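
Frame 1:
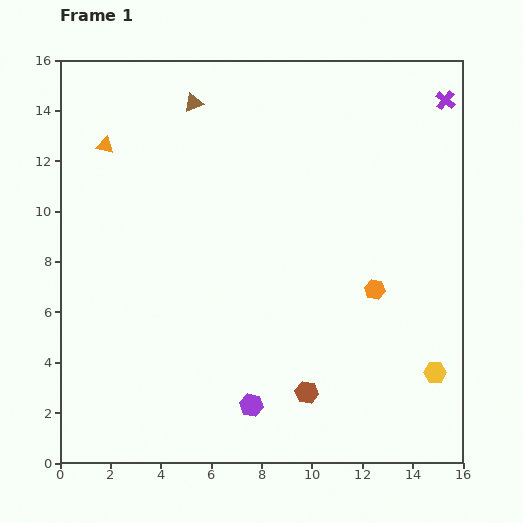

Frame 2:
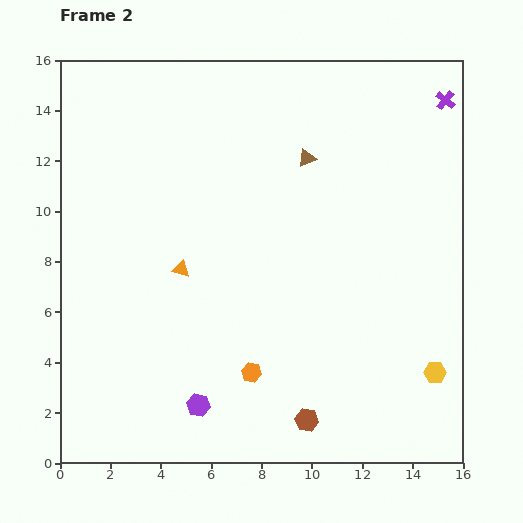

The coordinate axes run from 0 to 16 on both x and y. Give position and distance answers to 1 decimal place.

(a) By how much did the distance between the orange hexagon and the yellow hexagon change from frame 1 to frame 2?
+3.2

Distance in frame 1: 4.1. Distance in frame 2: 7.3.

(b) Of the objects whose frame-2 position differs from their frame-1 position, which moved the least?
the brown hexagon

(moved 1.1)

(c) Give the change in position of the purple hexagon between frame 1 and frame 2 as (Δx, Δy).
(-2.1, 0.0)

The purple hexagon was at (7.6, 2.3) in frame 1 and (5.5, 2.3) in frame 2.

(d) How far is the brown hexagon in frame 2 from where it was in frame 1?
1.1

The brown hexagon moved from (9.8, 2.8) to (9.8, 1.7), a distance of √(0.0² + 1.1²) ≈ 1.1.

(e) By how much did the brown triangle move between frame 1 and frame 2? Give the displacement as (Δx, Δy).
(4.5, -2.2)

The brown triangle was at (5.3, 14.3) in frame 1 and (9.8, 12.1) in frame 2.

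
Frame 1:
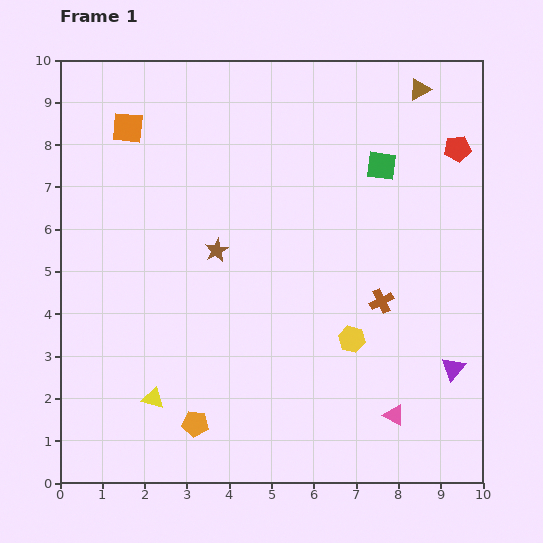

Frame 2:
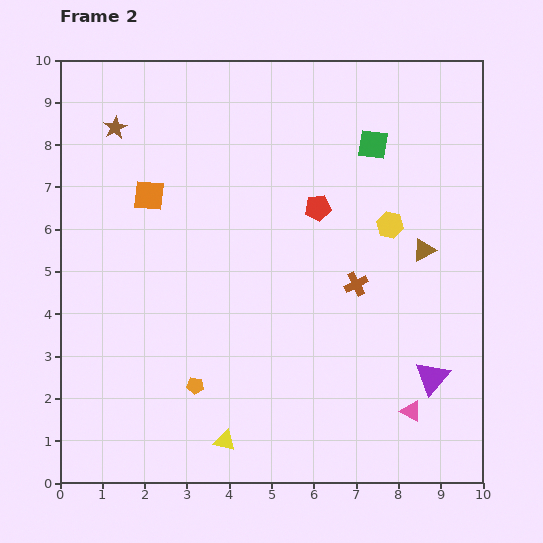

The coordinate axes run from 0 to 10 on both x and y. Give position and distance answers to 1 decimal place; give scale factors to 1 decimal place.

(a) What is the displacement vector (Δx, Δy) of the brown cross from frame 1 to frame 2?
(-0.6, 0.4)

The brown cross was at (7.6, 4.3) in frame 1 and (7.0, 4.7) in frame 2.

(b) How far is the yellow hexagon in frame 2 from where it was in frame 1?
2.8

The yellow hexagon moved from (6.9, 3.4) to (7.8, 6.1), a distance of √(0.9² + 2.7²) ≈ 2.8.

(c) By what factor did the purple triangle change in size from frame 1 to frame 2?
1.4×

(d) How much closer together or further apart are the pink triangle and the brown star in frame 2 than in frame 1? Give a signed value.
+4.0

Distance in frame 1: 5.7. Distance in frame 2: 9.7.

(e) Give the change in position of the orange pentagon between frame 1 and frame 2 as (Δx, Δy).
(0.0, 0.9)

The orange pentagon was at (3.2, 1.4) in frame 1 and (3.2, 2.3) in frame 2.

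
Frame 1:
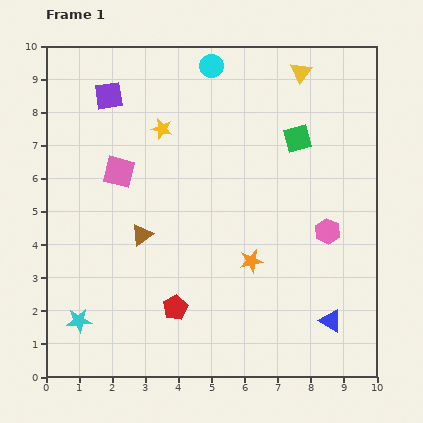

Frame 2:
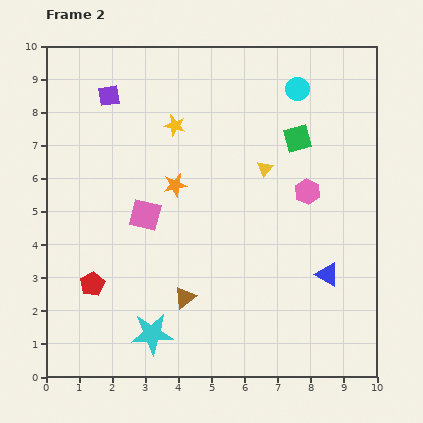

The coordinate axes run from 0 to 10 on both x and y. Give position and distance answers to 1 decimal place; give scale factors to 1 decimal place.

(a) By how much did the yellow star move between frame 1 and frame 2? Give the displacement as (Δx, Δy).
(0.4, 0.1)

The yellow star was at (3.5, 7.5) in frame 1 and (3.9, 7.6) in frame 2.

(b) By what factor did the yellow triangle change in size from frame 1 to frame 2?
0.7×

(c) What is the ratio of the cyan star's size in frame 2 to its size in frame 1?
1.7×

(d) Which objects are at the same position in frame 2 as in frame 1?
the purple square, the green square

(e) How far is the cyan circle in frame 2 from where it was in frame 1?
2.7

The cyan circle moved from (5.0, 9.4) to (7.6, 8.7), a distance of √(2.6² + 0.7²) ≈ 2.7.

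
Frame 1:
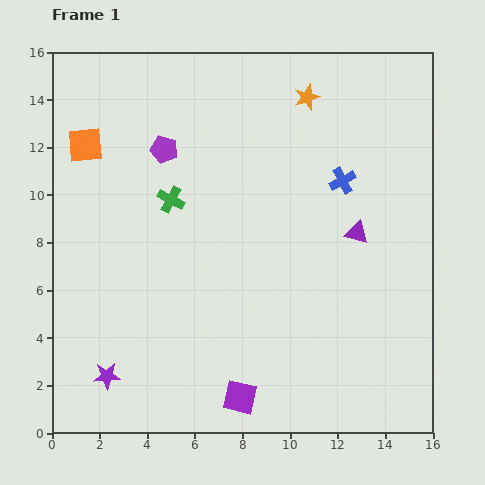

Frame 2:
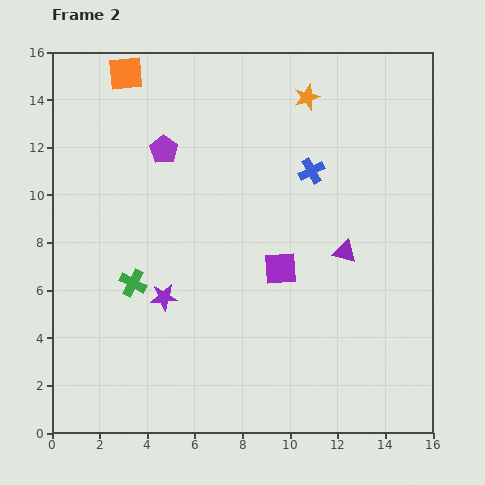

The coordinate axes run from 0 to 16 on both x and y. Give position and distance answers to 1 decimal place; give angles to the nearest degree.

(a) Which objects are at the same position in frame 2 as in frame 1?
the orange star, the purple pentagon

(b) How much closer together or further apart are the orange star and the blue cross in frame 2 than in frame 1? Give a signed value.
-0.7

Distance in frame 1: 3.8. Distance in frame 2: 3.1.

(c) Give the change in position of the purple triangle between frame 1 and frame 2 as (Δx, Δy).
(-0.5, -0.8)

The purple triangle was at (12.8, 8.4) in frame 1 and (12.3, 7.6) in frame 2.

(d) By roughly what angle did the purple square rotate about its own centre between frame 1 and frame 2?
16° counter-clockwise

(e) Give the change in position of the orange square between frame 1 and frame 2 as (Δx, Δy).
(1.7, 3.0)

The orange square was at (1.4, 12.1) in frame 1 and (3.1, 15.1) in frame 2.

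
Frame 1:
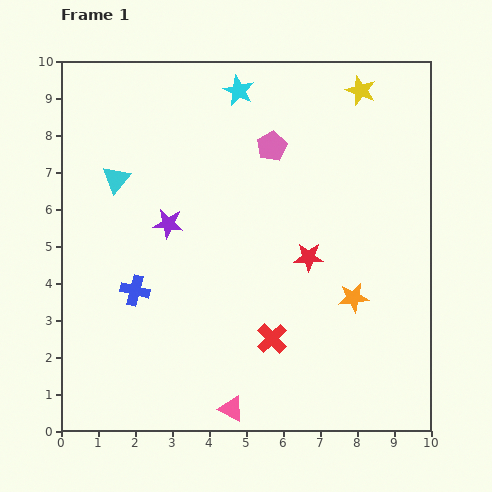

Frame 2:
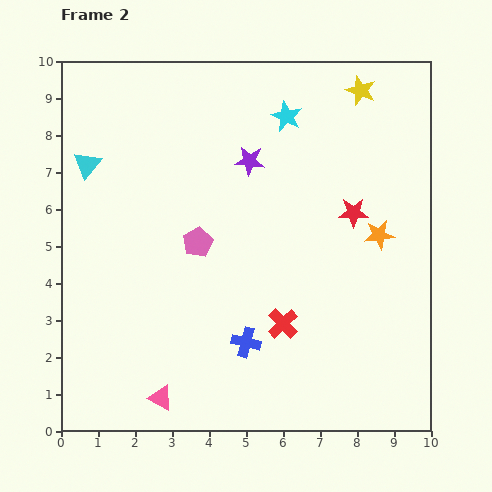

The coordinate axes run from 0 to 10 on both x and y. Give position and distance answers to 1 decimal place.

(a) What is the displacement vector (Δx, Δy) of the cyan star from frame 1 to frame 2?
(1.3, -0.7)

The cyan star was at (4.8, 9.2) in frame 1 and (6.1, 8.5) in frame 2.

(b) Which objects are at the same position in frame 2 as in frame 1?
the yellow star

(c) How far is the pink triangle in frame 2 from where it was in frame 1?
1.9

The pink triangle moved from (4.6, 0.6) to (2.7, 0.9), a distance of √(1.9² + 0.3²) ≈ 1.9.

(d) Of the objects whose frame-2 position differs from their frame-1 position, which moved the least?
the red cross

(moved 0.5)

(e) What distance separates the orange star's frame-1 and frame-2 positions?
1.8

The orange star moved from (7.9, 3.6) to (8.6, 5.3), a distance of √(0.7² + 1.7²) ≈ 1.8.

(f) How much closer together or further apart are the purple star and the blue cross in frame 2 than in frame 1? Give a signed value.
+2.9

Distance in frame 1: 2.0. Distance in frame 2: 4.9.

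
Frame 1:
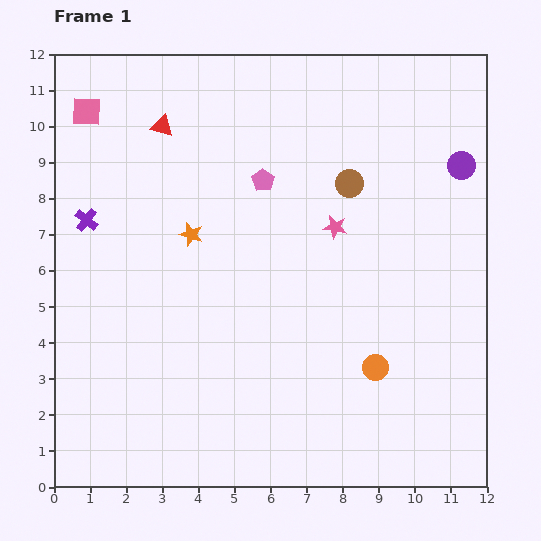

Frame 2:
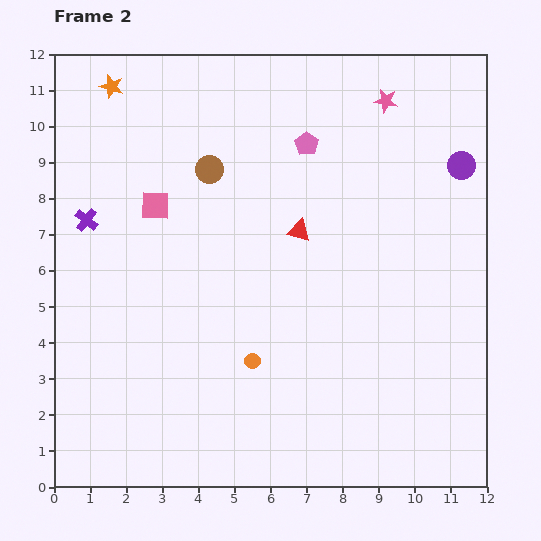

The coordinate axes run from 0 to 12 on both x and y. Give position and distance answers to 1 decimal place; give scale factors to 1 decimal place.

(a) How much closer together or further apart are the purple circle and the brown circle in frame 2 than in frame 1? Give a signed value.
+3.9

Distance in frame 1: 3.1. Distance in frame 2: 7.0.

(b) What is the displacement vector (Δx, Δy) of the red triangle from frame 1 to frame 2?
(3.8, -2.9)

The red triangle was at (3.0, 10.0) in frame 1 and (6.8, 7.1) in frame 2.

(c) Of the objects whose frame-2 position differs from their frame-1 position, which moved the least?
the pink pentagon

(moved 1.6)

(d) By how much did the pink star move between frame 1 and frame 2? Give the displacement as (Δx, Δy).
(1.4, 3.5)

The pink star was at (7.8, 7.2) in frame 1 and (9.2, 10.7) in frame 2.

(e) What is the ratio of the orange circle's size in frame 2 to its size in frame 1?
0.6×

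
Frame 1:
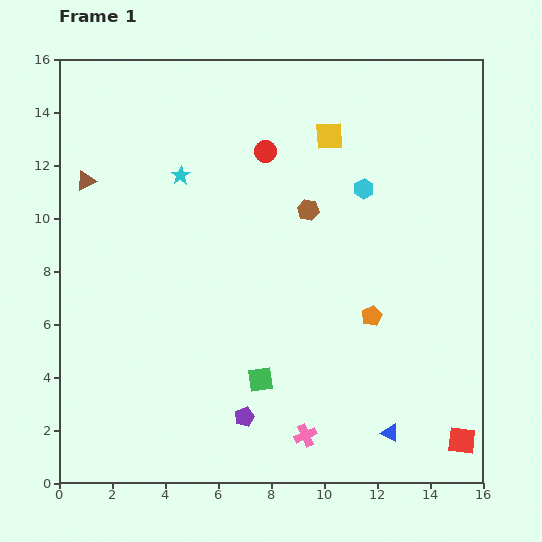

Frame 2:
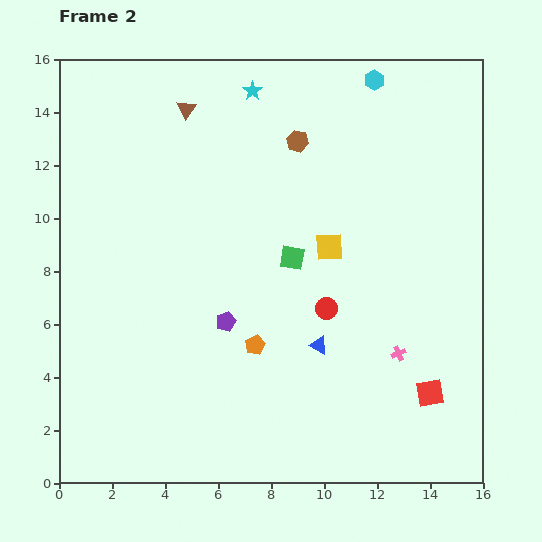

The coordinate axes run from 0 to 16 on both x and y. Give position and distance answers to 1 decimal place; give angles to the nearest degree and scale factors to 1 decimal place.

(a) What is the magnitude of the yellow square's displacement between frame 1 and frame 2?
4.2

The yellow square moved from (10.2, 13.1) to (10.2, 8.9), a distance of √(0.0² + 4.2²) ≈ 4.2.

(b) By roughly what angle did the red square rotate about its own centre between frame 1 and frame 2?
17° counter-clockwise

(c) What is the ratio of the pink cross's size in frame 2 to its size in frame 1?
0.7×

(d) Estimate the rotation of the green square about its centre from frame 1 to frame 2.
17° clockwise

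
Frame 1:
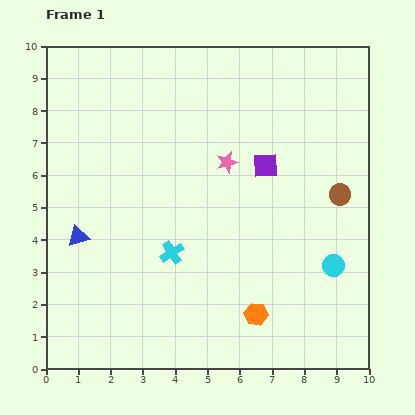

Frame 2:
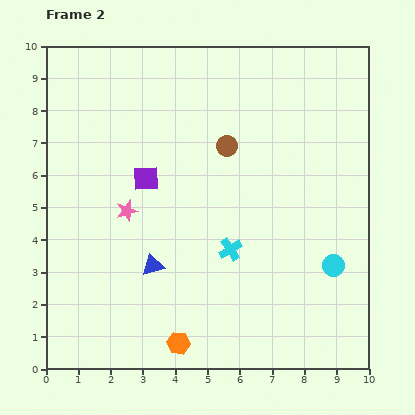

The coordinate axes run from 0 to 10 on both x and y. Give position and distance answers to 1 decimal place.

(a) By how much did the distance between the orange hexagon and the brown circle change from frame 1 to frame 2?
+1.8

Distance in frame 1: 4.5. Distance in frame 2: 6.3.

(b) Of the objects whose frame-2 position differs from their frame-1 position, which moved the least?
the cyan cross

(moved 1.8)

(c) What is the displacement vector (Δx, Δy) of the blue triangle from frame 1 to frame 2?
(2.3, -0.9)

The blue triangle was at (1.0, 4.1) in frame 1 and (3.3, 3.2) in frame 2.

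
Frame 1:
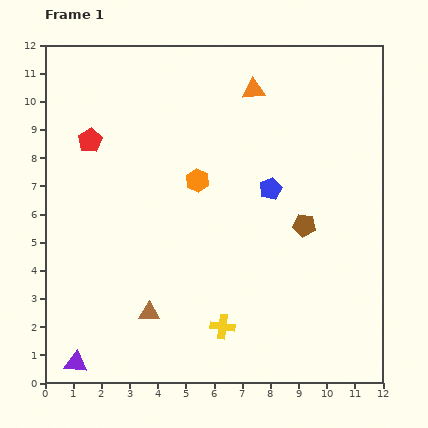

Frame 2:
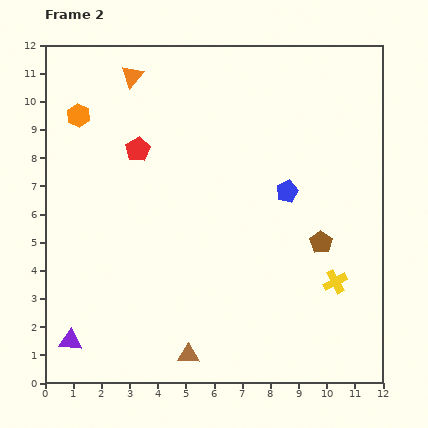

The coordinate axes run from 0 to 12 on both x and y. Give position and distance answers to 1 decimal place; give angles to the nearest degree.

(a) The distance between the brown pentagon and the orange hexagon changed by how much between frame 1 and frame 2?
+5.6

Distance in frame 1: 4.1. Distance in frame 2: 9.7.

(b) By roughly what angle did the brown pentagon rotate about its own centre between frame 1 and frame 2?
28° clockwise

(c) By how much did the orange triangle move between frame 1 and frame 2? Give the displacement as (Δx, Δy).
(-4.3, 0.5)

The orange triangle was at (7.4, 10.4) in frame 1 and (3.1, 10.9) in frame 2.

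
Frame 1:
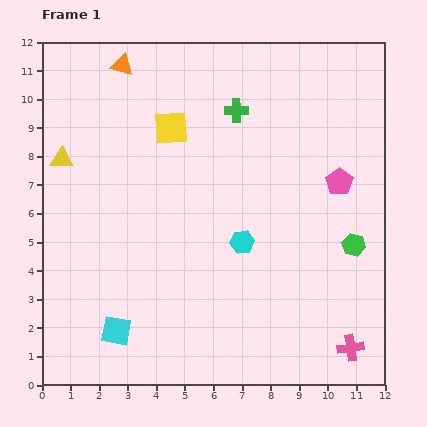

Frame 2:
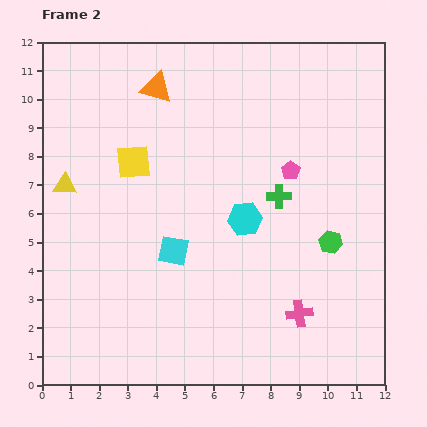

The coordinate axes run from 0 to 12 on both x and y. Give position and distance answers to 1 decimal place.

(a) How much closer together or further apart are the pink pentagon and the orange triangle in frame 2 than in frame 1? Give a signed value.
-3.1

Distance in frame 1: 8.6. Distance in frame 2: 5.5.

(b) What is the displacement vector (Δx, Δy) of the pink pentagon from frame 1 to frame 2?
(-1.7, 0.4)

The pink pentagon was at (10.4, 7.1) in frame 1 and (8.7, 7.5) in frame 2.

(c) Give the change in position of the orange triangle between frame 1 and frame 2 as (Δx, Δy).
(1.2, -0.8)

The orange triangle was at (2.8, 11.2) in frame 1 and (4.0, 10.4) in frame 2.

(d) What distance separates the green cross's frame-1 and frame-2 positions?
3.4

The green cross moved from (6.8, 9.6) to (8.3, 6.6), a distance of √(1.5² + 3.0²) ≈ 3.4.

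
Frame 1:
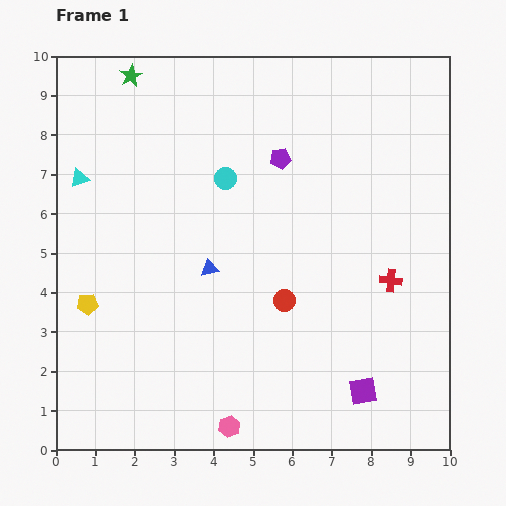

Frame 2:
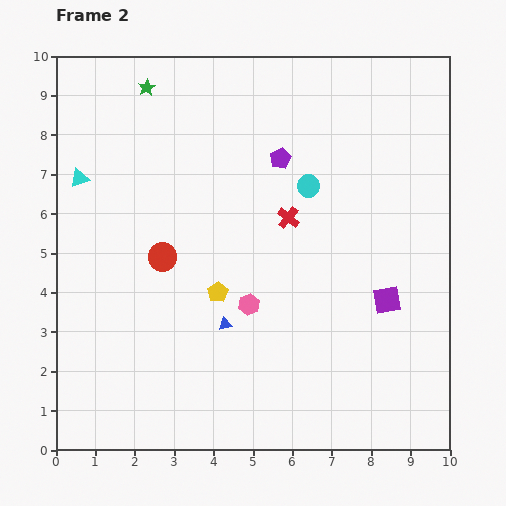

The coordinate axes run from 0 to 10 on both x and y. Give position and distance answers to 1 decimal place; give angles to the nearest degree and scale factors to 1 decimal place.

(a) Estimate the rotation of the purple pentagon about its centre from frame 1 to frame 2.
20° counter-clockwise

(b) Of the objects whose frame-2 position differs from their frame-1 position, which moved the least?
the green star

(moved 0.5)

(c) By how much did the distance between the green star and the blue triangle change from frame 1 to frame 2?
+1.0

Distance in frame 1: 5.3. Distance in frame 2: 6.3.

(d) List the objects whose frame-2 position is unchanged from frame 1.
the purple pentagon, the cyan triangle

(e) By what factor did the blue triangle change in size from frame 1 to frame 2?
0.7×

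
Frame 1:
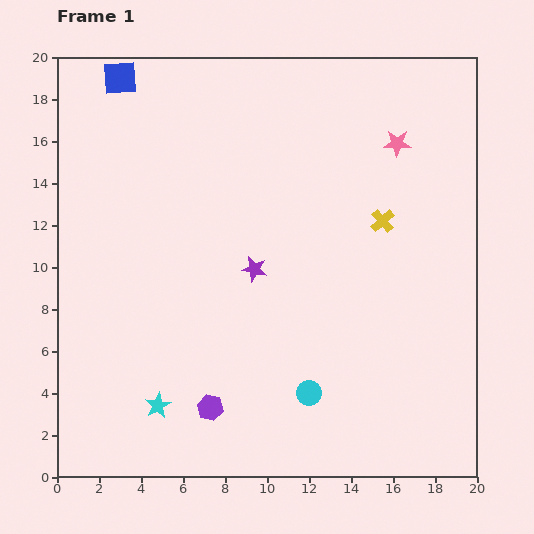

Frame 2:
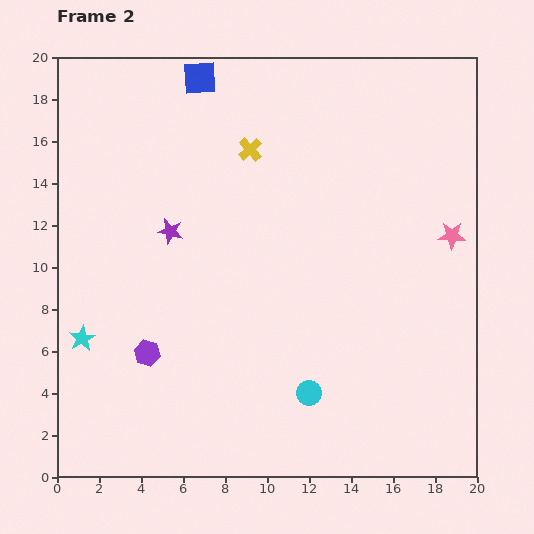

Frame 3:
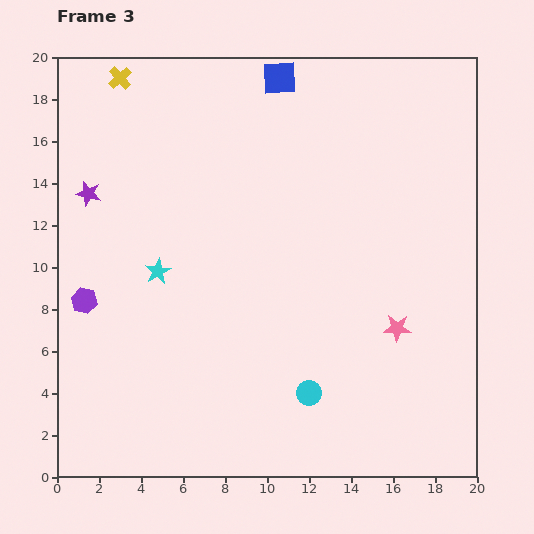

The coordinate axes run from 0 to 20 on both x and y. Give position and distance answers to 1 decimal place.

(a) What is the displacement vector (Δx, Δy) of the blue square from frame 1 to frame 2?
(3.8, 0.0)

The blue square was at (3.0, 19.0) in frame 1 and (6.8, 19.0) in frame 2.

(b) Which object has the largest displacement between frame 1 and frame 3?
the yellow cross

(moved 14.2; next 8.8)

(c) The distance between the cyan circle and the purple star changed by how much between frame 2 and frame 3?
+4.1

Distance in frame 2: 10.1. Distance in frame 3: 14.2.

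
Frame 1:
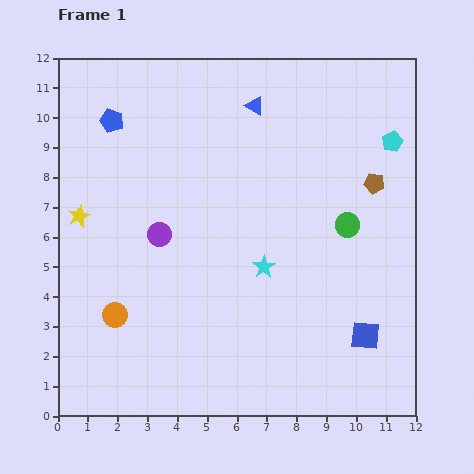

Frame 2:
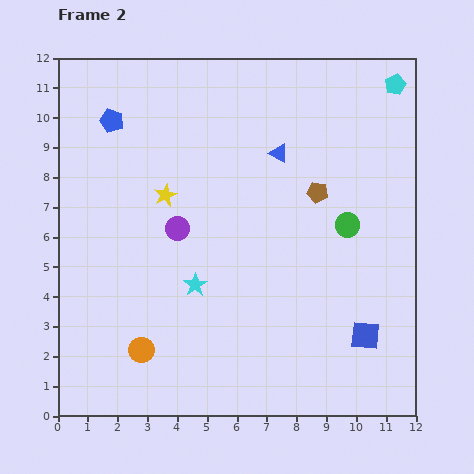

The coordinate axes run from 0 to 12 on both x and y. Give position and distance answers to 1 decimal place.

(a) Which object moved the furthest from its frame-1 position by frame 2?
the yellow star

(moved 3.0; next 2.4)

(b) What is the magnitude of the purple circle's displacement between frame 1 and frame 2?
0.6

The purple circle moved from (3.4, 6.1) to (4.0, 6.3), a distance of √(0.6² + 0.2²) ≈ 0.6.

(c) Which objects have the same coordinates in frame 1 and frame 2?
the blue square, the green circle, the blue pentagon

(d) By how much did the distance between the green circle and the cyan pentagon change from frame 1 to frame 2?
+1.8

Distance in frame 1: 3.2. Distance in frame 2: 5.0.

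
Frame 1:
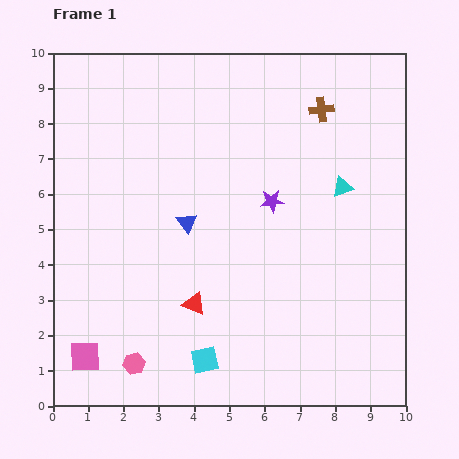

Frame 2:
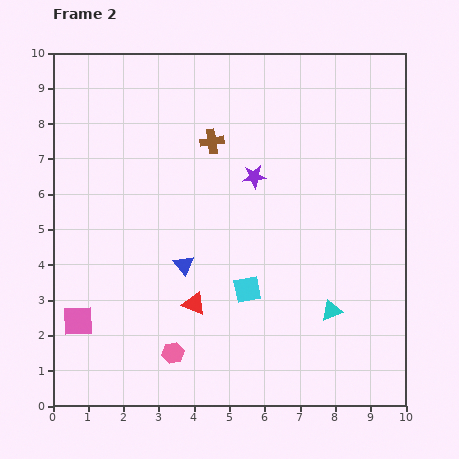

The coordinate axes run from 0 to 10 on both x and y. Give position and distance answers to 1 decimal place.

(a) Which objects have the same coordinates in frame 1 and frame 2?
the red triangle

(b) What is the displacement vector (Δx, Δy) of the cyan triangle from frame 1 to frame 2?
(-0.3, -3.5)

The cyan triangle was at (8.2, 6.2) in frame 1 and (7.9, 2.7) in frame 2.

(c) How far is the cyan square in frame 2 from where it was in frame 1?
2.3

The cyan square moved from (4.3, 1.3) to (5.5, 3.3), a distance of √(1.2² + 2.0²) ≈ 2.3.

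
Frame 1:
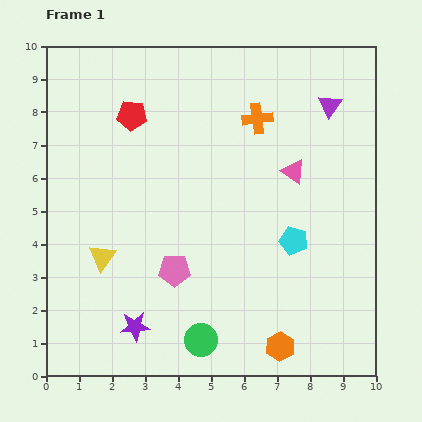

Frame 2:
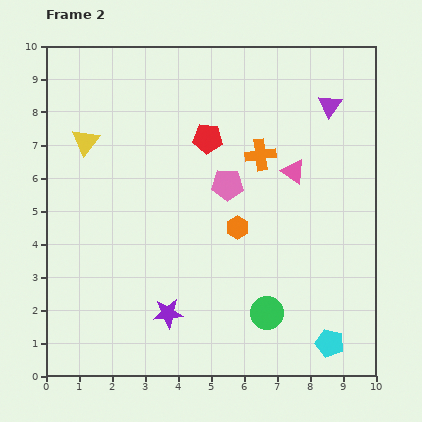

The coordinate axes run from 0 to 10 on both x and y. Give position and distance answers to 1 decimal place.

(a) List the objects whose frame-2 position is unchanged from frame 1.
the pink triangle, the purple triangle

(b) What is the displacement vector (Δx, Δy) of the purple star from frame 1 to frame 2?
(1.0, 0.4)

The purple star was at (2.7, 1.5) in frame 1 and (3.7, 1.9) in frame 2.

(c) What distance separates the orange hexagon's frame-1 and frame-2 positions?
3.8

The orange hexagon moved from (7.1, 0.9) to (5.8, 4.5), a distance of √(1.3² + 3.6²) ≈ 3.8.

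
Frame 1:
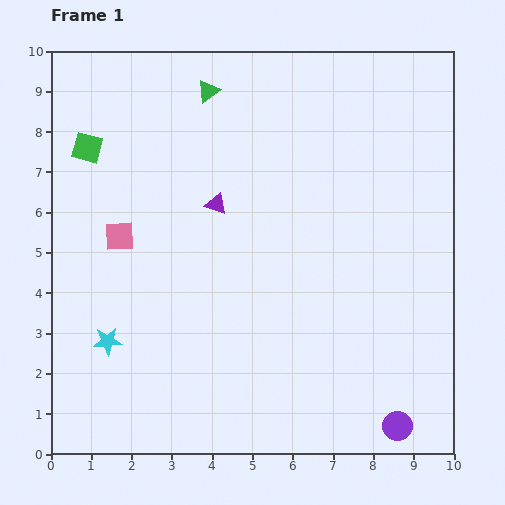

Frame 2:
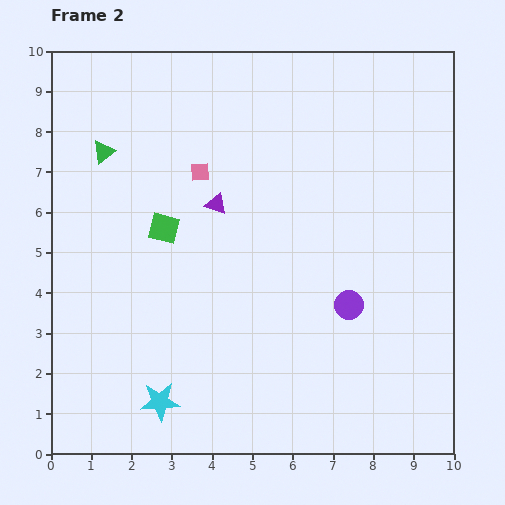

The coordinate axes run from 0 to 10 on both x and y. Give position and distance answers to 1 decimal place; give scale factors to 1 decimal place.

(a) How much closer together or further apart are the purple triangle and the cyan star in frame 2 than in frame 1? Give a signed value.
+0.8

Distance in frame 1: 4.3. Distance in frame 2: 5.1.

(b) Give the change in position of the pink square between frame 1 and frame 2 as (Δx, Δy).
(2.0, 1.6)

The pink square was at (1.7, 5.4) in frame 1 and (3.7, 7.0) in frame 2.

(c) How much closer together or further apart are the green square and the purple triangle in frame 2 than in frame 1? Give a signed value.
-2.1

Distance in frame 1: 3.5. Distance in frame 2: 1.4.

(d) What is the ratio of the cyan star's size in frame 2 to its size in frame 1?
1.4×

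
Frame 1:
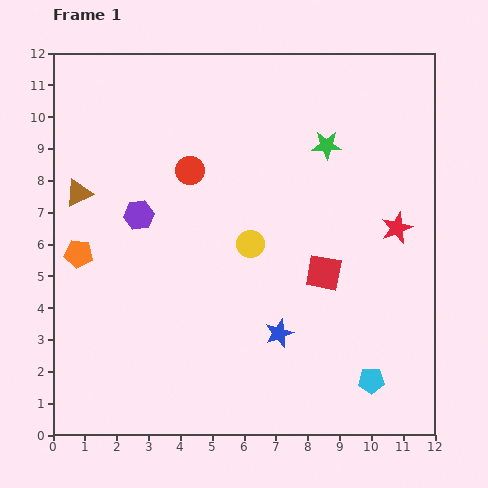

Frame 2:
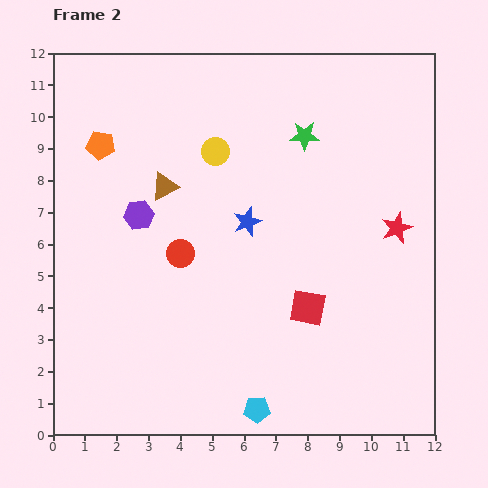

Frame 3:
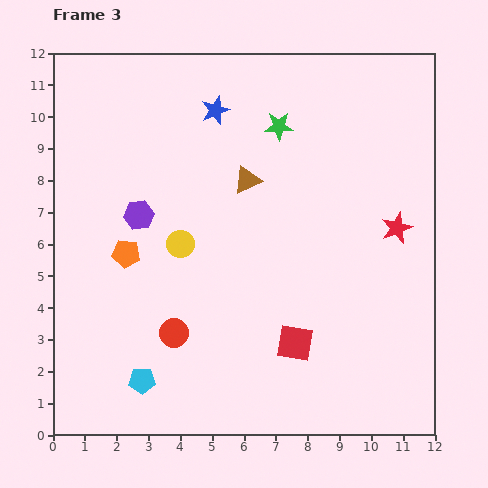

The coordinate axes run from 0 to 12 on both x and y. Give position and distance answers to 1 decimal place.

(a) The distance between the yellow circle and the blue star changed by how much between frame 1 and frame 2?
-0.5

Distance in frame 1: 2.9. Distance in frame 2: 2.4.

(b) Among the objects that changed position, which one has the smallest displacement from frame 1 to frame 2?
the green star

(moved 0.8)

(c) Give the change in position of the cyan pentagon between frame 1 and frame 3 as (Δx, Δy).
(-7.2, 0.0)

The cyan pentagon was at (10.0, 1.7) in frame 1 and (2.8, 1.7) in frame 3.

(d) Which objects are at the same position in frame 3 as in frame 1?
the red star, the purple hexagon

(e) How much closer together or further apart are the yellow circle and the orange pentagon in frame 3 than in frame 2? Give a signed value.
-1.9

Distance in frame 2: 3.6. Distance in frame 3: 1.7.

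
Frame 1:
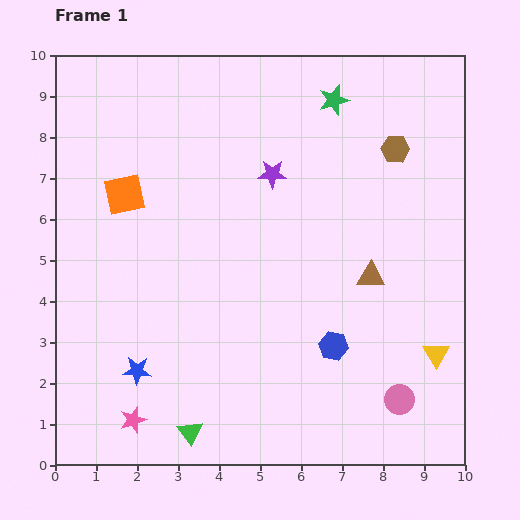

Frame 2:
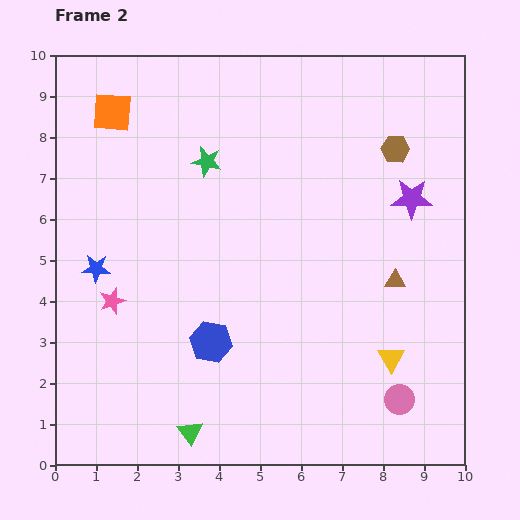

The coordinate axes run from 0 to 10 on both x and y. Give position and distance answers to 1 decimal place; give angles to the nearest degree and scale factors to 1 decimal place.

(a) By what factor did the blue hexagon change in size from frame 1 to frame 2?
1.4×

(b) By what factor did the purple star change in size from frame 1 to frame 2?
1.4×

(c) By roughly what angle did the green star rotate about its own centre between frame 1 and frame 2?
28° clockwise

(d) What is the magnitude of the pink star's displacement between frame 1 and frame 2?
2.9

The pink star moved from (1.9, 1.1) to (1.4, 4.0), a distance of √(0.5² + 2.9²) ≈ 2.9.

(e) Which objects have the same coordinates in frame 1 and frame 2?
the brown hexagon, the green triangle, the pink circle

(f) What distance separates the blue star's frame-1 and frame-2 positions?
2.7

The blue star moved from (2.0, 2.3) to (1.0, 4.8), a distance of √(1.0² + 2.5²) ≈ 2.7.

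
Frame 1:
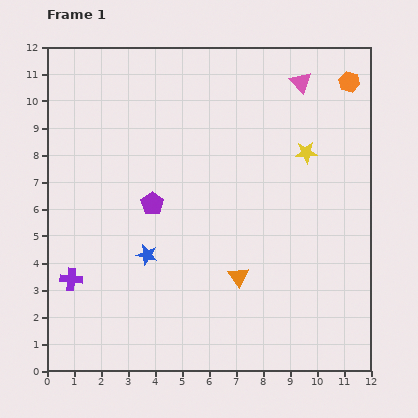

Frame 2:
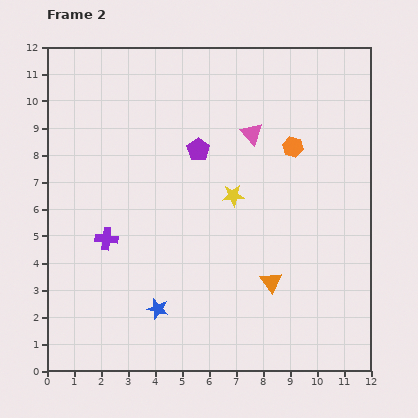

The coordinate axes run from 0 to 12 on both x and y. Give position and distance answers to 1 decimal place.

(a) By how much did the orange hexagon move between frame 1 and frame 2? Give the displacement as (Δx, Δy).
(-2.1, -2.4)

The orange hexagon was at (11.2, 10.7) in frame 1 and (9.1, 8.3) in frame 2.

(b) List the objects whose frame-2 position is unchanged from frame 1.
none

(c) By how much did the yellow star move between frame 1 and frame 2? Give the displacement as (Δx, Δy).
(-2.7, -1.6)

The yellow star was at (9.6, 8.1) in frame 1 and (6.9, 6.5) in frame 2.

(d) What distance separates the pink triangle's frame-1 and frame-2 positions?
2.6

The pink triangle moved from (9.4, 10.7) to (7.6, 8.8), a distance of √(1.8² + 1.9²) ≈ 2.6.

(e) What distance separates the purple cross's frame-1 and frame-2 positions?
2.0

The purple cross moved from (0.9, 3.4) to (2.2, 4.9), a distance of √(1.3² + 1.5²) ≈ 2.0.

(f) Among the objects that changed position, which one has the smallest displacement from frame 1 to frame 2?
the orange triangle

(moved 1.2)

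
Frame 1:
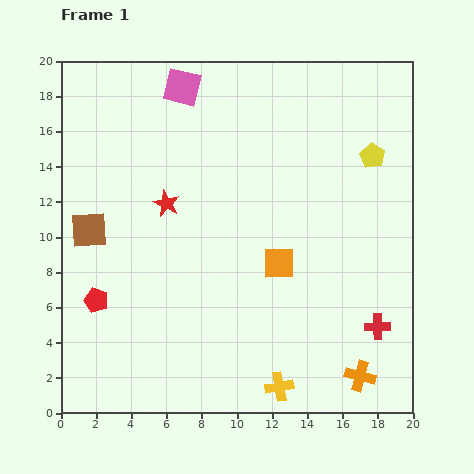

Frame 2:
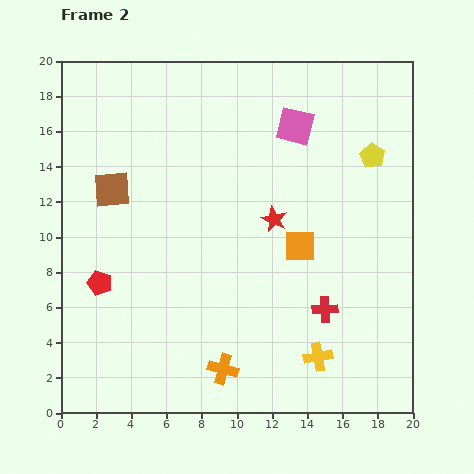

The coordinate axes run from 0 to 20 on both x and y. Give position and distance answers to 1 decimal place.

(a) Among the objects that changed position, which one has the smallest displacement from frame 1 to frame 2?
the red pentagon

(moved 1.0)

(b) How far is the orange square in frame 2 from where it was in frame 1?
1.6

The orange square moved from (12.4, 8.5) to (13.6, 9.5), a distance of √(1.2² + 1.0²) ≈ 1.6.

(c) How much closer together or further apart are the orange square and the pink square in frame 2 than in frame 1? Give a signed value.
-4.6

Distance in frame 1: 11.4. Distance in frame 2: 6.8.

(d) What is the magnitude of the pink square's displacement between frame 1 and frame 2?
6.8

The pink square moved from (6.9, 18.5) to (13.3, 16.3), a distance of √(6.4² + 2.2²) ≈ 6.8.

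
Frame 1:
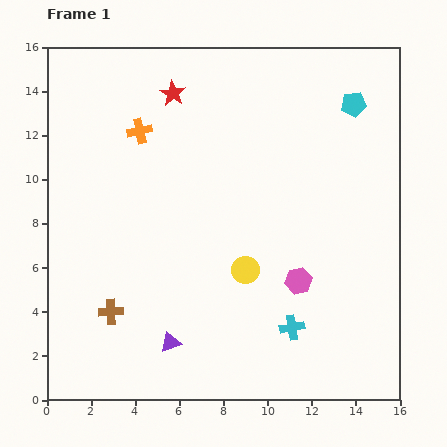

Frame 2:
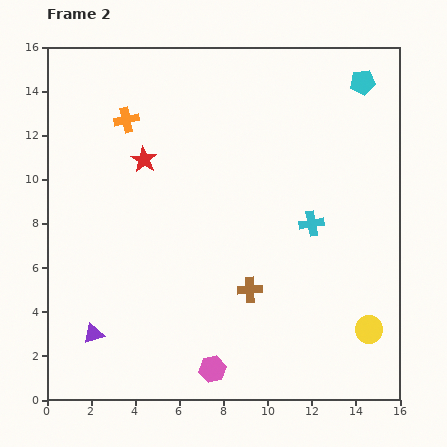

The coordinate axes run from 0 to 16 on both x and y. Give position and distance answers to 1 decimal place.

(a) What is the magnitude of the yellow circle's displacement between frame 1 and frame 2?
6.2

The yellow circle moved from (9.0, 5.9) to (14.6, 3.2), a distance of √(5.6² + 2.7²) ≈ 6.2.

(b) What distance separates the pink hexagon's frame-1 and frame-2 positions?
5.6

The pink hexagon moved from (11.4, 5.4) to (7.5, 1.4), a distance of √(3.9² + 4.0²) ≈ 5.6.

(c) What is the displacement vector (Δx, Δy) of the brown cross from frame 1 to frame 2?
(6.3, 1.0)

The brown cross was at (2.9, 4.0) in frame 1 and (9.2, 5.0) in frame 2.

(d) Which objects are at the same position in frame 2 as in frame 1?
none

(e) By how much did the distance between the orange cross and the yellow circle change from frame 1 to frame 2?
+6.6

Distance in frame 1: 7.9. Distance in frame 2: 14.5.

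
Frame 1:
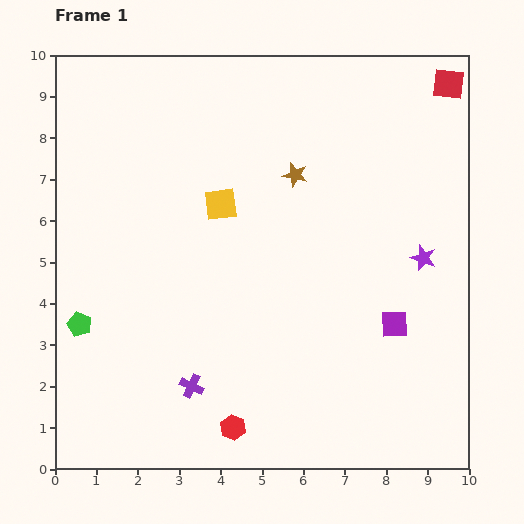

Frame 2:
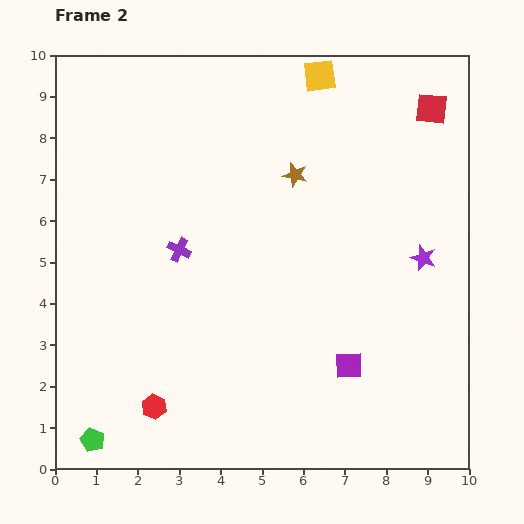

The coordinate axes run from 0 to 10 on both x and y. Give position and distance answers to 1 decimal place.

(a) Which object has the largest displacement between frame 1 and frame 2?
the yellow square

(moved 3.9; next 3.3)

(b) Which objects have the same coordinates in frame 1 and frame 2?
the brown star, the purple star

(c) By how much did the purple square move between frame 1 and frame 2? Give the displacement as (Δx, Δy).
(-1.1, -1.0)

The purple square was at (8.2, 3.5) in frame 1 and (7.1, 2.5) in frame 2.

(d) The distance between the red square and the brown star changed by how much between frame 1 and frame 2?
-0.6

Distance in frame 1: 4.3. Distance in frame 2: 3.7.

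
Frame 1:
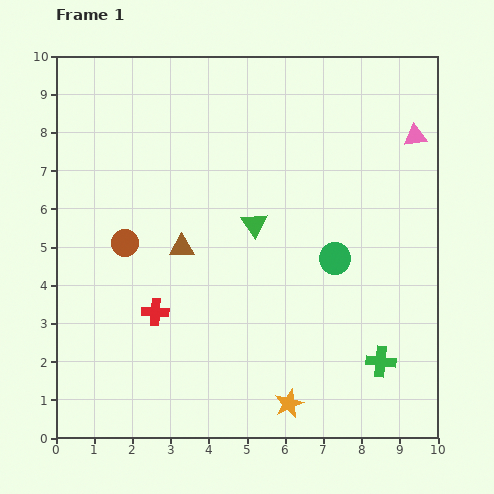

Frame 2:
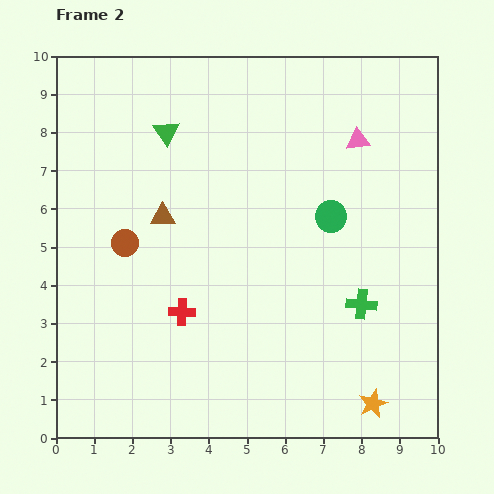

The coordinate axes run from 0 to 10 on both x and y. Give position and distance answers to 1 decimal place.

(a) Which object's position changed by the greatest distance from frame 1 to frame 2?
the green triangle

(moved 3.3; next 2.2)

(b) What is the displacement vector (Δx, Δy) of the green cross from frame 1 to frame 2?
(-0.5, 1.5)

The green cross was at (8.5, 2.0) in frame 1 and (8.0, 3.5) in frame 2.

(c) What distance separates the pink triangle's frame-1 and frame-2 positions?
1.5

The pink triangle moved from (9.4, 7.9) to (7.9, 7.8), a distance of √(1.5² + 0.1²) ≈ 1.5.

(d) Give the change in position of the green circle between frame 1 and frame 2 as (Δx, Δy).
(-0.1, 1.1)

The green circle was at (7.3, 4.7) in frame 1 and (7.2, 5.8) in frame 2.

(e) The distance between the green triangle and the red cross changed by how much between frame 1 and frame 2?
+1.2

Distance in frame 1: 3.5. Distance in frame 2: 4.7.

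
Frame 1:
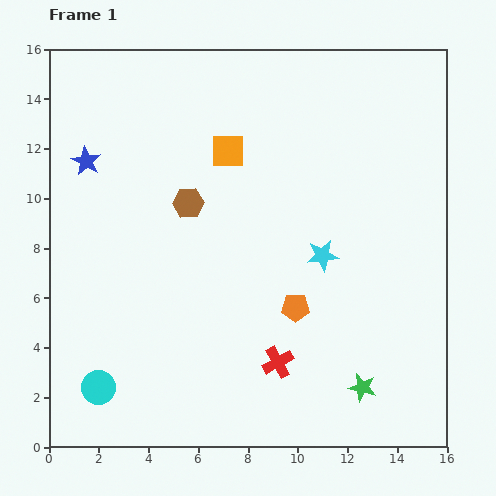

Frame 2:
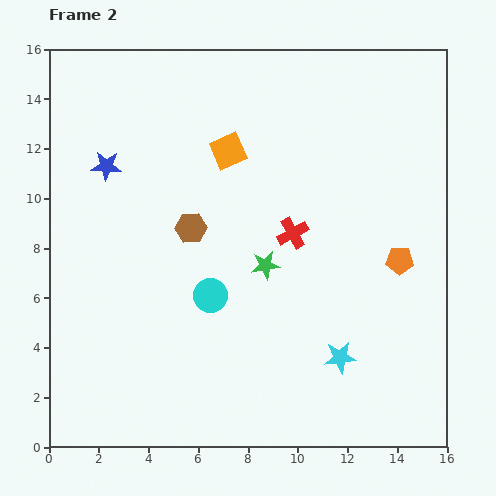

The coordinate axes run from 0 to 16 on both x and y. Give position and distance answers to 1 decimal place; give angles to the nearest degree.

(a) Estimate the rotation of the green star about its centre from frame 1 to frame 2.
21° counter-clockwise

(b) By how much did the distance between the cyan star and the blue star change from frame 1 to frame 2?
+2.0

Distance in frame 1: 10.2. Distance in frame 2: 12.2.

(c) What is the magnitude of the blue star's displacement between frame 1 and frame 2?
0.8

The blue star moved from (1.5, 11.5) to (2.3, 11.3), a distance of √(0.8² + 0.2²) ≈ 0.8.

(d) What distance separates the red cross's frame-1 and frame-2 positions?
5.2

The red cross moved from (9.2, 3.4) to (9.8, 8.6), a distance of √(0.6² + 5.2²) ≈ 5.2.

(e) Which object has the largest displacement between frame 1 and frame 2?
the green star

(moved 6.3; next 5.8)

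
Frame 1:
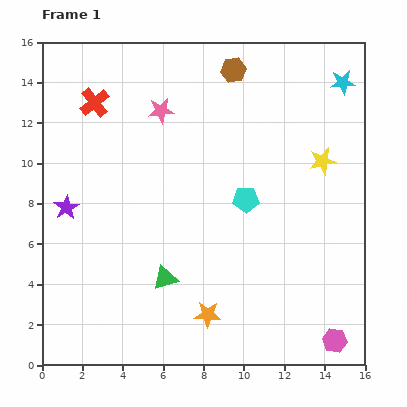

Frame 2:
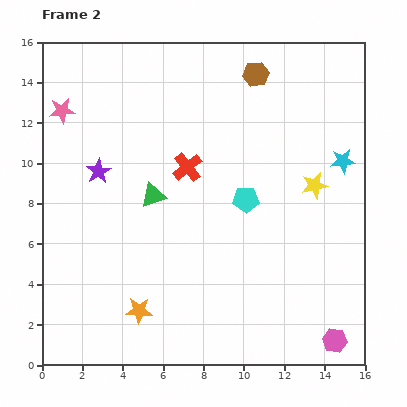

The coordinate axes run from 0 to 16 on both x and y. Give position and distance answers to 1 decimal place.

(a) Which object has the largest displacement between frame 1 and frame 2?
the red cross

(moved 5.6; next 4.9)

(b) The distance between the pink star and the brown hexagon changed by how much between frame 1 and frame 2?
+5.7

Distance in frame 1: 4.1. Distance in frame 2: 9.8.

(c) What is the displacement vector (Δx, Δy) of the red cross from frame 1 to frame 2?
(4.6, -3.2)

The red cross was at (2.6, 13.0) in frame 1 and (7.2, 9.8) in frame 2.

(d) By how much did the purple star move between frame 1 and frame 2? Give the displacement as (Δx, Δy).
(1.6, 1.8)

The purple star was at (1.2, 7.8) in frame 1 and (2.8, 9.6) in frame 2.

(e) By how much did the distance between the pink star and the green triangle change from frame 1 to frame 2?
-2.1

Distance in frame 1: 8.3. Distance in frame 2: 6.2.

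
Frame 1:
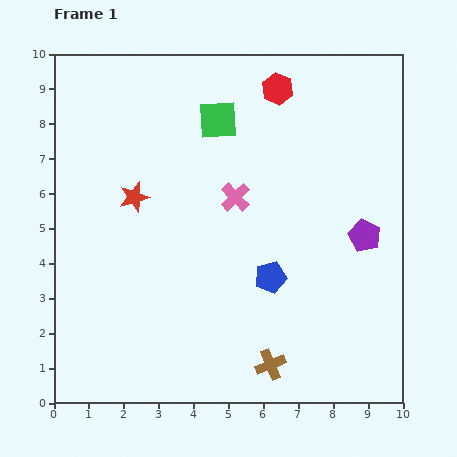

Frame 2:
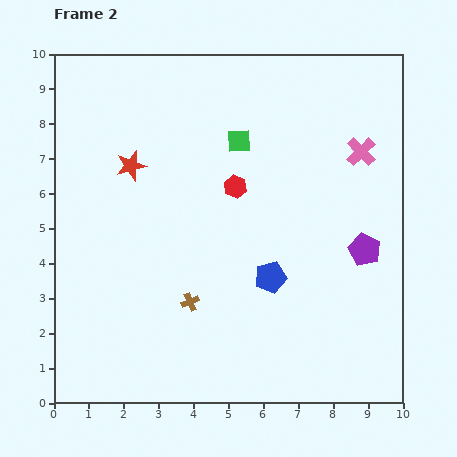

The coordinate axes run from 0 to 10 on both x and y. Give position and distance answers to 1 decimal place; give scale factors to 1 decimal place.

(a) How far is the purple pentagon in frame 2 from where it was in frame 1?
0.4

The purple pentagon moved from (8.9, 4.8) to (8.9, 4.4), a distance of √(0.0² + 0.4²) ≈ 0.4.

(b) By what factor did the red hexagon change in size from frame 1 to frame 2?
0.7×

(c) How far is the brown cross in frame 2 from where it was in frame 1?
2.9

The brown cross moved from (6.2, 1.1) to (3.9, 2.9), a distance of √(2.3² + 1.8²) ≈ 2.9.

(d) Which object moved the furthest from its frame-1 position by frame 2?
the pink cross

(moved 3.8; next 3.0)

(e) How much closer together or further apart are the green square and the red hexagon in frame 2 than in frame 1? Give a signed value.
-0.6

Distance in frame 1: 1.9. Distance in frame 2: 1.3.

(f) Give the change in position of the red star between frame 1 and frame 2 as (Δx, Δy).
(-0.1, 0.9)

The red star was at (2.3, 5.9) in frame 1 and (2.2, 6.8) in frame 2.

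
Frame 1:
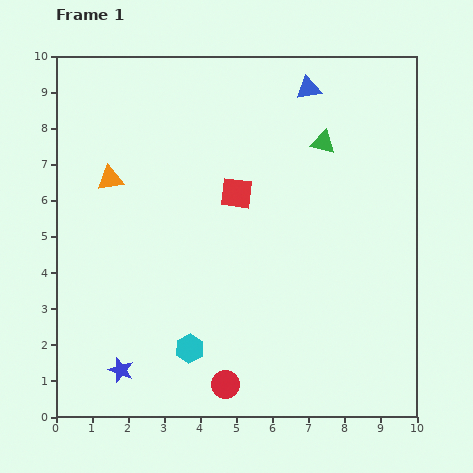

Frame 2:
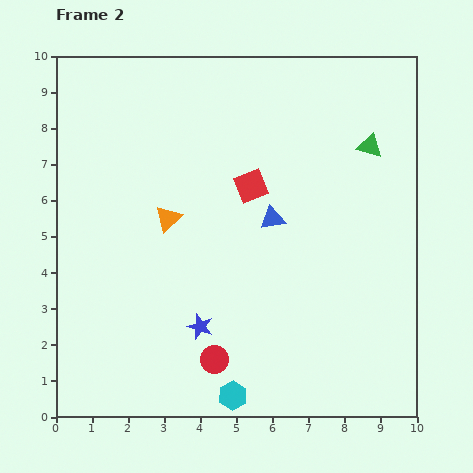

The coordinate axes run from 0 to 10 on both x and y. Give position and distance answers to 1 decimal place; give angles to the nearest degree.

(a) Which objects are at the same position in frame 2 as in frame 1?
none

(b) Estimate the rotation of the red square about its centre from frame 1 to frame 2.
30° counter-clockwise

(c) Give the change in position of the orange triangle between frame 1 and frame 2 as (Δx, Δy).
(1.6, -1.1)

The orange triangle was at (1.5, 6.6) in frame 1 and (3.1, 5.5) in frame 2.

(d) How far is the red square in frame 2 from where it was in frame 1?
0.4

The red square moved from (5.0, 6.2) to (5.4, 6.4), a distance of √(0.4² + 0.2²) ≈ 0.4.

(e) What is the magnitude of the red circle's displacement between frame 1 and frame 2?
0.8

The red circle moved from (4.7, 0.9) to (4.4, 1.6), a distance of √(0.3² + 0.7²) ≈ 0.8.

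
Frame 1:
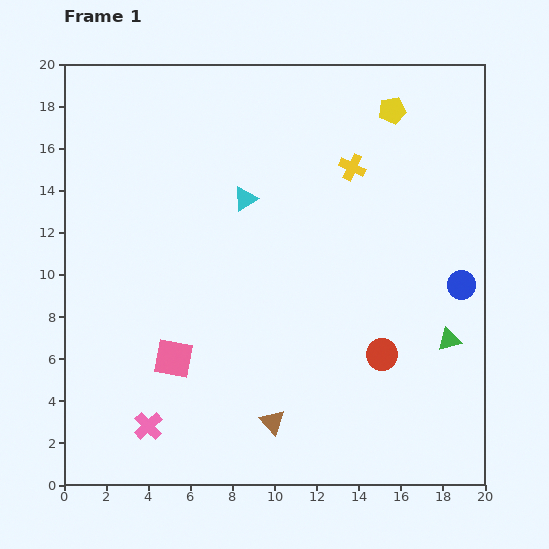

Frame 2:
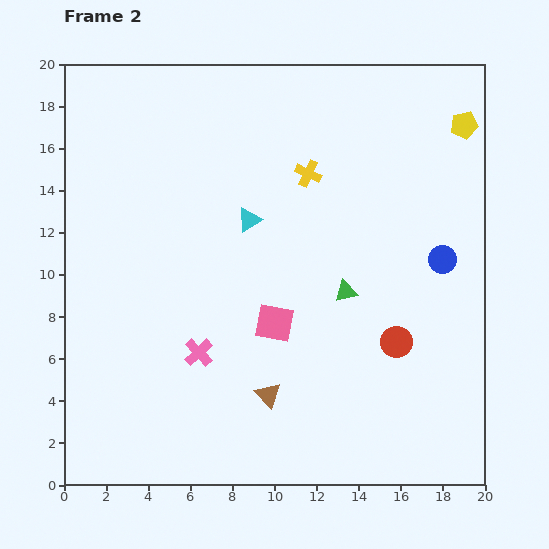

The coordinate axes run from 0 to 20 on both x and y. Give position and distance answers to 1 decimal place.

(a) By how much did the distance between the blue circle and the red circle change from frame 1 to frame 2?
-0.5

Distance in frame 1: 5.0. Distance in frame 2: 4.5.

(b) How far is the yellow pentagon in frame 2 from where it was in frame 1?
3.5

The yellow pentagon moved from (15.6, 17.8) to (19.0, 17.1), a distance of √(3.4² + 0.7²) ≈ 3.5.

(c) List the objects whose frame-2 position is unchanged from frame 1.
none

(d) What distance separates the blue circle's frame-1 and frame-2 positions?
1.5

The blue circle moved from (18.9, 9.5) to (18.0, 10.7), a distance of √(0.9² + 1.2²) ≈ 1.5.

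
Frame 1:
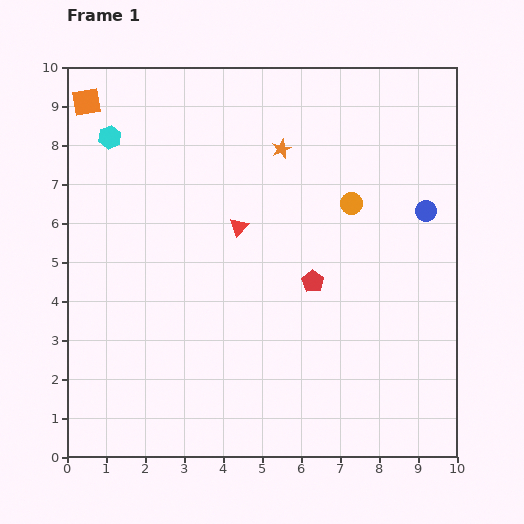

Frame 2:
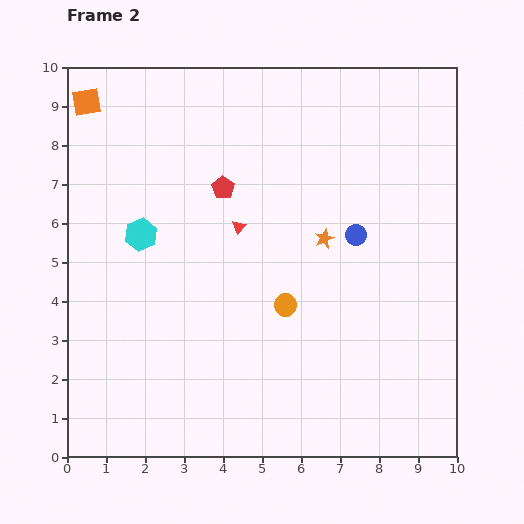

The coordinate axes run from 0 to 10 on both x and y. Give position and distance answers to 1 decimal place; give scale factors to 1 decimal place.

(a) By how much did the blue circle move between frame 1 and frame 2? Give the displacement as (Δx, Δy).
(-1.8, -0.6)

The blue circle was at (9.2, 6.3) in frame 1 and (7.4, 5.7) in frame 2.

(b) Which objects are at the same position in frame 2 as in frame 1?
the orange square, the red triangle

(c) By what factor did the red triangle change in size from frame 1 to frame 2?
0.7×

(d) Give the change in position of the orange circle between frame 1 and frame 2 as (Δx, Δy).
(-1.7, -2.6)

The orange circle was at (7.3, 6.5) in frame 1 and (5.6, 3.9) in frame 2.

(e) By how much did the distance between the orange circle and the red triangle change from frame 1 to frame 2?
-0.7

Distance in frame 1: 3.0. Distance in frame 2: 2.3.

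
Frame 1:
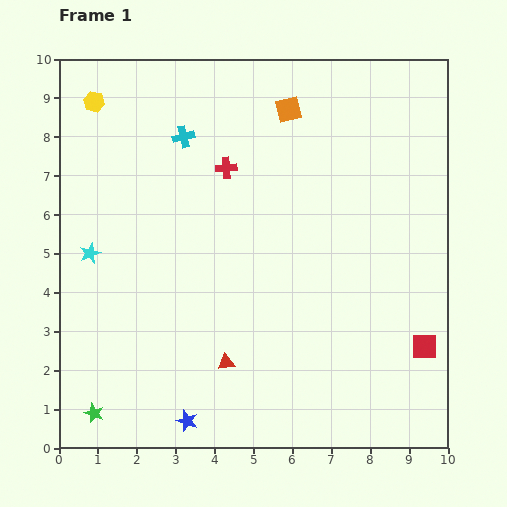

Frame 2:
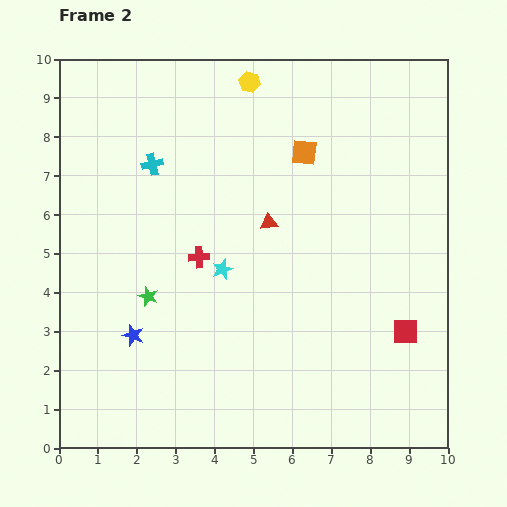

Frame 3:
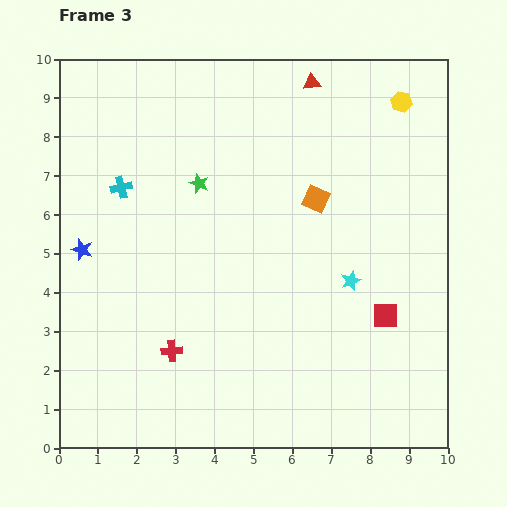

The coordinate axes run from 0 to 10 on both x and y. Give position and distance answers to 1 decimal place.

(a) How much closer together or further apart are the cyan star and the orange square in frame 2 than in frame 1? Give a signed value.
-2.6

Distance in frame 1: 6.3. Distance in frame 2: 3.7.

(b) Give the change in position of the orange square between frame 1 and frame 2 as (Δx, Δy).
(0.4, -1.1)

The orange square was at (5.9, 8.7) in frame 1 and (6.3, 7.6) in frame 2.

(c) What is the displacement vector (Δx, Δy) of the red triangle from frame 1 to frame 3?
(2.2, 7.2)

The red triangle was at (4.3, 2.2) in frame 1 and (6.5, 9.4) in frame 3.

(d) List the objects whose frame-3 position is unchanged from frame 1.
none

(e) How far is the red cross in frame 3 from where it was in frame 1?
4.9

The red cross moved from (4.3, 7.2) to (2.9, 2.5), a distance of √(1.4² + 4.7²) ≈ 4.9.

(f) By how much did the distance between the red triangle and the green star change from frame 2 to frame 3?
+0.3

Distance in frame 2: 3.6. Distance in frame 3: 3.9.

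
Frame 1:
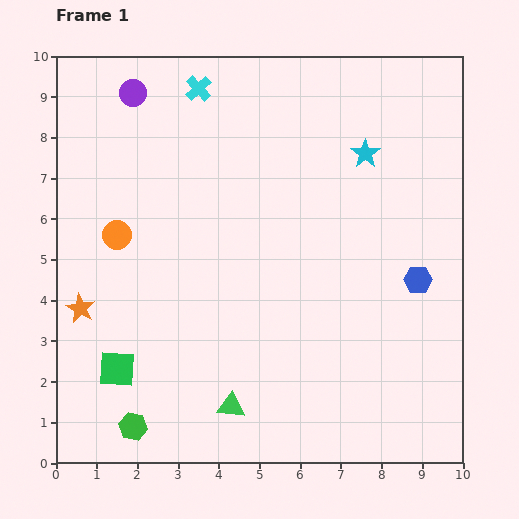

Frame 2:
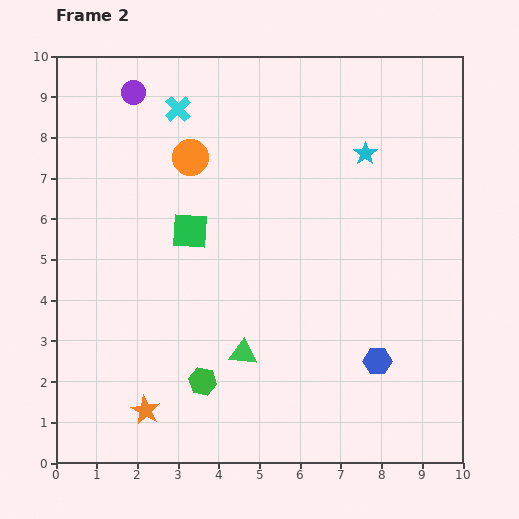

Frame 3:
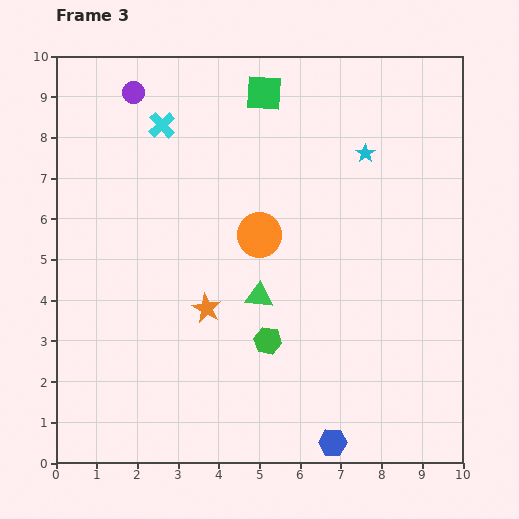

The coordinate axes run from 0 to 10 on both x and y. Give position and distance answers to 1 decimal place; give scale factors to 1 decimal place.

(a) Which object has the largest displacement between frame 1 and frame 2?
the green square

(moved 3.8; next 3.0)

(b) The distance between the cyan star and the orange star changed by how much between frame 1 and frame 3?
-2.6

Distance in frame 1: 8.0. Distance in frame 3: 5.4.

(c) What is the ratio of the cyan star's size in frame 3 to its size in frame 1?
0.7×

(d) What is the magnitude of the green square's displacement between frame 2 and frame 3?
3.8

The green square moved from (3.3, 5.7) to (5.1, 9.1), a distance of √(1.8² + 3.4²) ≈ 3.8.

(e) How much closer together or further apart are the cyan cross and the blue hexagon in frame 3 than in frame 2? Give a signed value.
+1.0

Distance in frame 2: 7.9. Distance in frame 3: 8.9.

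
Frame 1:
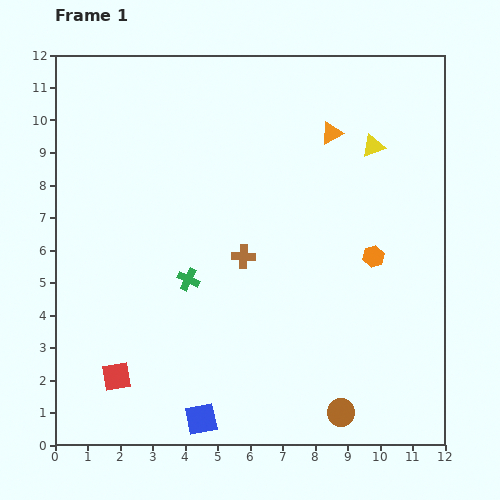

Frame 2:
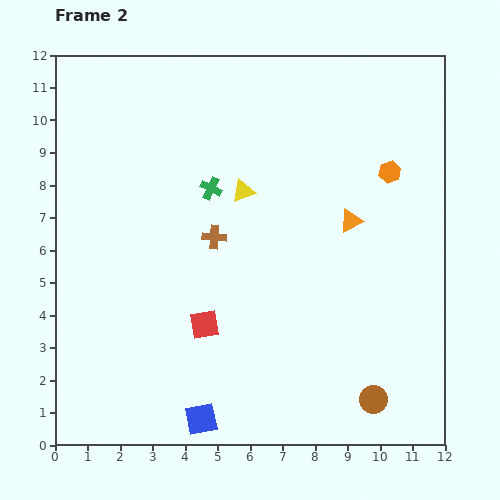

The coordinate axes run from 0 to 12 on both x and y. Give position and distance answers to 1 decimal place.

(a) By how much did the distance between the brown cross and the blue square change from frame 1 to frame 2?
+0.4

Distance in frame 1: 5.2. Distance in frame 2: 5.6.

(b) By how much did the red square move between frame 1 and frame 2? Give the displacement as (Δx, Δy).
(2.7, 1.6)

The red square was at (1.9, 2.1) in frame 1 and (4.6, 3.7) in frame 2.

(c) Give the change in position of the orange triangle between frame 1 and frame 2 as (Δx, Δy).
(0.6, -2.7)

The orange triangle was at (8.5, 9.6) in frame 1 and (9.1, 6.9) in frame 2.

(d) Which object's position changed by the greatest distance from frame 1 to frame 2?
the yellow triangle

(moved 4.2; next 3.1)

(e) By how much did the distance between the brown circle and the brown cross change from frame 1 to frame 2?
+1.3

Distance in frame 1: 5.7. Distance in frame 2: 7.0.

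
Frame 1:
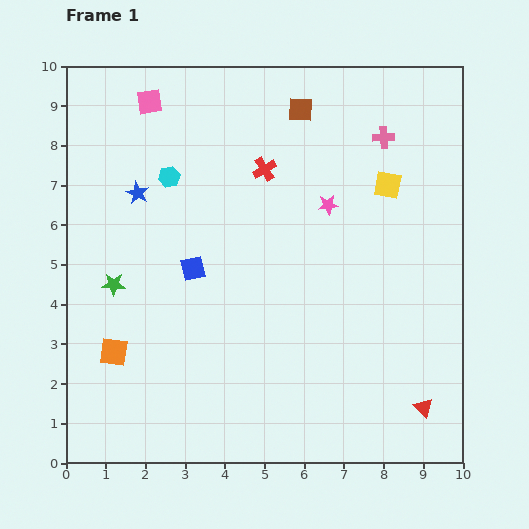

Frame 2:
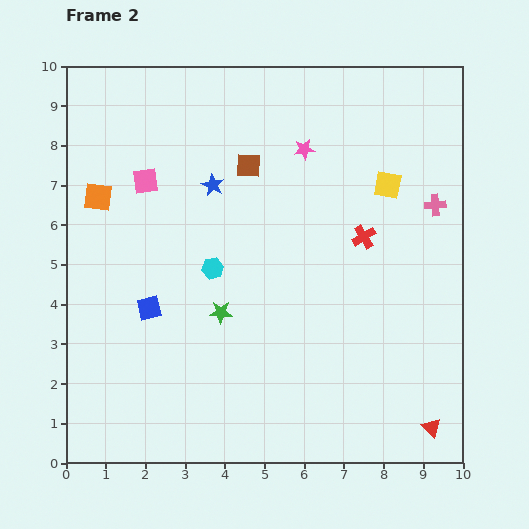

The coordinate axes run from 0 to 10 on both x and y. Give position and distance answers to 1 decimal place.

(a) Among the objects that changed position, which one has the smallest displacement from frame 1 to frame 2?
the red triangle

(moved 0.5)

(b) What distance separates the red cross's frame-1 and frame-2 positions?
3.0

The red cross moved from (5.0, 7.4) to (7.5, 5.7), a distance of √(2.5² + 1.7²) ≈ 3.0.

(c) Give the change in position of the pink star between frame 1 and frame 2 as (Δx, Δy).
(-0.6, 1.4)

The pink star was at (6.6, 6.5) in frame 1 and (6.0, 7.9) in frame 2.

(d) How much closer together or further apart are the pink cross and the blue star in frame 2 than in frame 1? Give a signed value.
-0.8

Distance in frame 1: 6.4. Distance in frame 2: 5.6.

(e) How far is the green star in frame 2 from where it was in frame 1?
2.8

The green star moved from (1.2, 4.5) to (3.9, 3.8), a distance of √(2.7² + 0.7²) ≈ 2.8.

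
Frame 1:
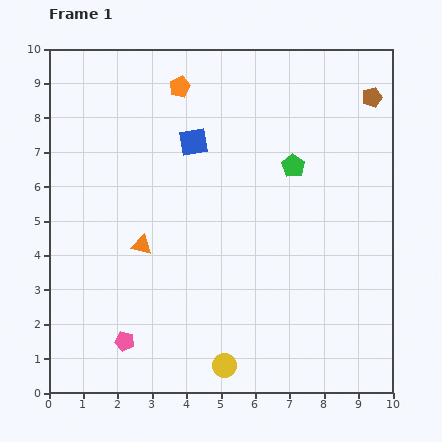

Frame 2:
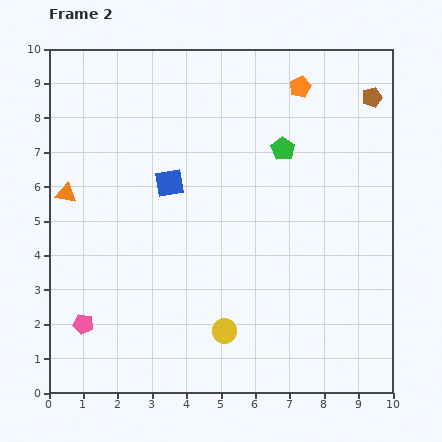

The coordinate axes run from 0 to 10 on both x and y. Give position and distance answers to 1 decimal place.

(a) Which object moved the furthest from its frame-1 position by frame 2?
the orange pentagon

(moved 3.5; next 2.7)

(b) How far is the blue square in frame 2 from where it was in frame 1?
1.4

The blue square moved from (4.2, 7.3) to (3.5, 6.1), a distance of √(0.7² + 1.2²) ≈ 1.4.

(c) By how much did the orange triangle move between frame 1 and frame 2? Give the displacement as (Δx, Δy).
(-2.2, 1.5)

The orange triangle was at (2.7, 4.3) in frame 1 and (0.5, 5.8) in frame 2.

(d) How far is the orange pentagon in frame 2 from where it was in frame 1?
3.5

The orange pentagon moved from (3.8, 8.9) to (7.3, 8.9), a distance of √(3.5² + 0.0²) ≈ 3.5.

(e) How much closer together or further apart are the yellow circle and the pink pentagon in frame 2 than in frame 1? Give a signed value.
+1.1

Distance in frame 1: 3.0. Distance in frame 2: 4.1.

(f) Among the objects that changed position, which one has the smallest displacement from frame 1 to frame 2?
the green pentagon

(moved 0.6)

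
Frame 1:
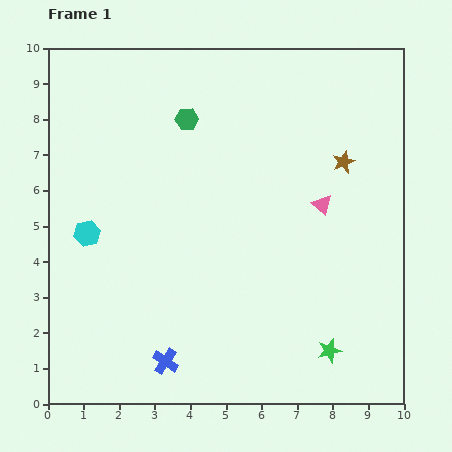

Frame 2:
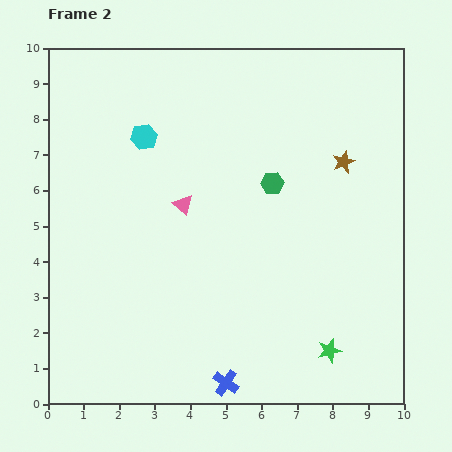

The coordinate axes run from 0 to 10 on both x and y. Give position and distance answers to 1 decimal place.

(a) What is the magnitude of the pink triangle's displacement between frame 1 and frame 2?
3.9

The pink triangle moved from (7.7, 5.6) to (3.8, 5.6), a distance of √(3.9² + 0.0²) ≈ 3.9.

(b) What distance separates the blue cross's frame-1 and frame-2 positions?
1.8

The blue cross moved from (3.3, 1.2) to (5.0, 0.6), a distance of √(1.7² + 0.6²) ≈ 1.8.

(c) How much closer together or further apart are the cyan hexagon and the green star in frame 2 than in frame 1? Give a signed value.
+0.3

Distance in frame 1: 7.6. Distance in frame 2: 7.9.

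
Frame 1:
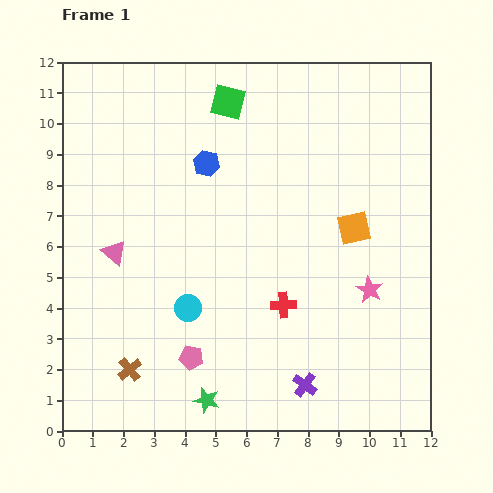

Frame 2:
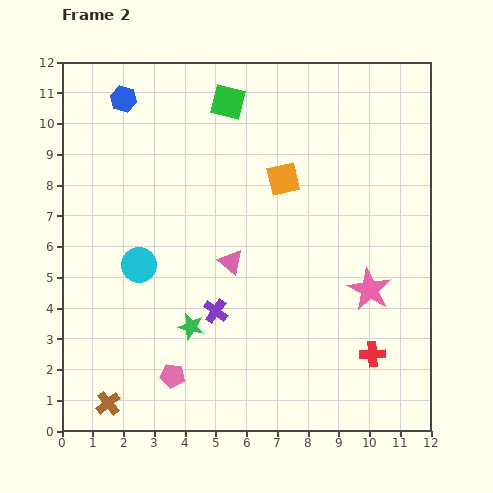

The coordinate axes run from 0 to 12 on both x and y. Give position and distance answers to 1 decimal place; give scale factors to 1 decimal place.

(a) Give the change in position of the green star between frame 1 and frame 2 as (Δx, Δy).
(-0.5, 2.4)

The green star was at (4.7, 1.0) in frame 1 and (4.2, 3.4) in frame 2.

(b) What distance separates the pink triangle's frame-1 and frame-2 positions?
3.8

The pink triangle moved from (1.7, 5.8) to (5.5, 5.5), a distance of √(3.8² + 0.3²) ≈ 3.8.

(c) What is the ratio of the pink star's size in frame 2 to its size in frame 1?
1.6×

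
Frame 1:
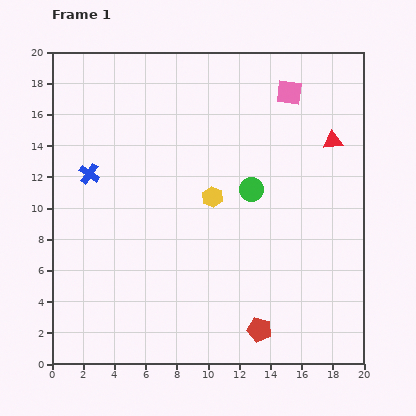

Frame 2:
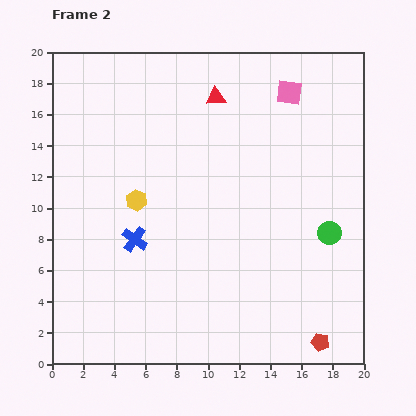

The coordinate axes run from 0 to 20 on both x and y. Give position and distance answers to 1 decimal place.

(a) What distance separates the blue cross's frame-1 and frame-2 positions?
5.1

The blue cross moved from (2.4, 12.2) to (5.3, 8.0), a distance of √(2.9² + 4.2²) ≈ 5.1.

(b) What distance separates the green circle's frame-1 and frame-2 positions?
5.7

The green circle moved from (12.8, 11.2) to (17.8, 8.4), a distance of √(5.0² + 2.8²) ≈ 5.7.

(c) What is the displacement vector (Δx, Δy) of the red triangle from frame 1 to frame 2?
(-7.5, 2.8)

The red triangle was at (18.0, 14.3) in frame 1 and (10.5, 17.1) in frame 2.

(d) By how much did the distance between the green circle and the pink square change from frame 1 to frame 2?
+2.8

Distance in frame 1: 6.6. Distance in frame 2: 9.4.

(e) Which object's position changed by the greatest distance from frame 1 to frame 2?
the red triangle

(moved 8.0; next 5.7)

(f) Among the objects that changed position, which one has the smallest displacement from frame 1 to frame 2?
the red pentagon

(moved 4.0)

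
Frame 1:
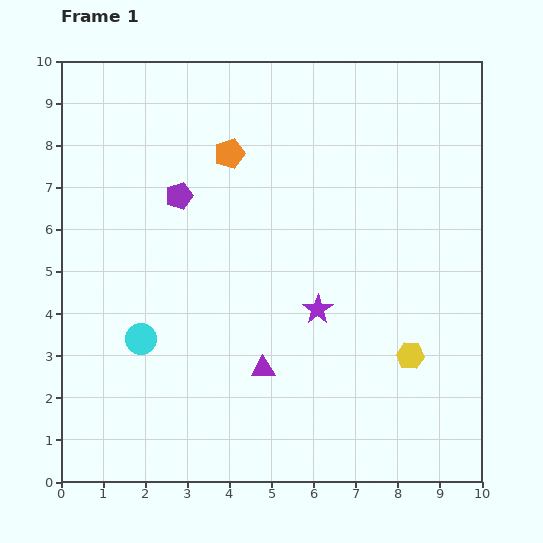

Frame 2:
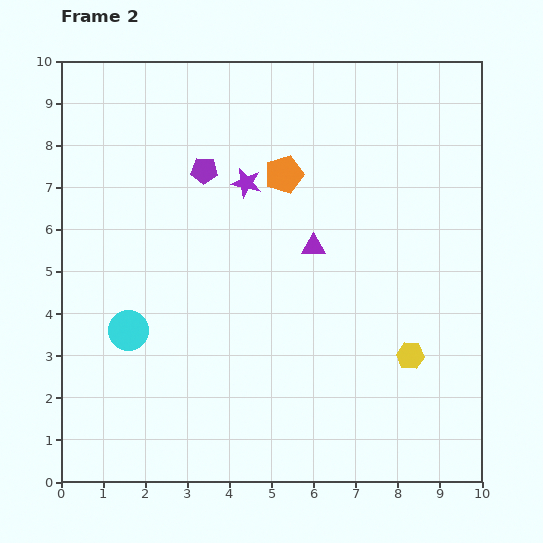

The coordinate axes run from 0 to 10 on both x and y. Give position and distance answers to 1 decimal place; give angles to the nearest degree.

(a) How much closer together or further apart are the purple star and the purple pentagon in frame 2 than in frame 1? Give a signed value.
-3.3

Distance in frame 1: 4.3. Distance in frame 2: 1.0.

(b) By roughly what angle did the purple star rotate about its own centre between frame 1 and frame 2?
26° counter-clockwise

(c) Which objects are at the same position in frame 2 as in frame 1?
the yellow hexagon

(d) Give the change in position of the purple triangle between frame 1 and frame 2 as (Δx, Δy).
(1.2, 2.9)

The purple triangle was at (4.8, 2.7) in frame 1 and (6.0, 5.6) in frame 2.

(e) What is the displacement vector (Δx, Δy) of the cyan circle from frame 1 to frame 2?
(-0.3, 0.2)

The cyan circle was at (1.9, 3.4) in frame 1 and (1.6, 3.6) in frame 2.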